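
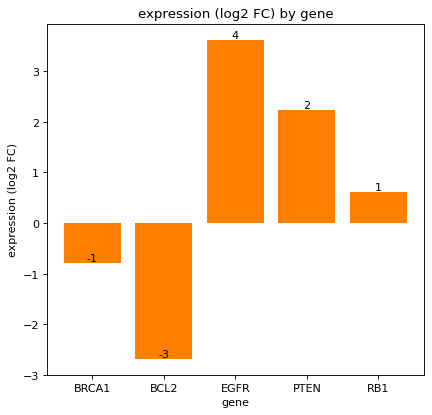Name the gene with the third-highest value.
RB1

Top 4: EGFR ≈ 4, PTEN ≈ 2, RB1 ≈ 1, BRCA1 ≈ -1.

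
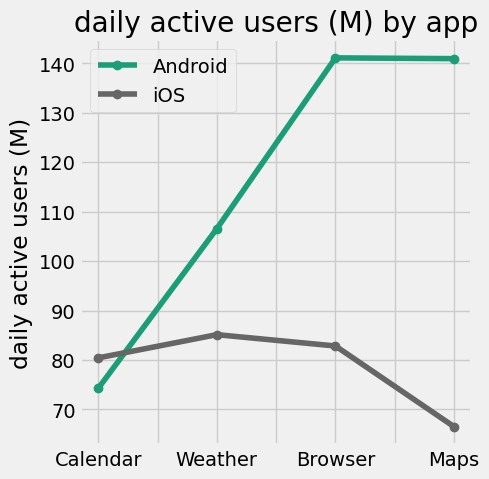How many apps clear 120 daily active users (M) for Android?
2

Above 120: Browser, Maps.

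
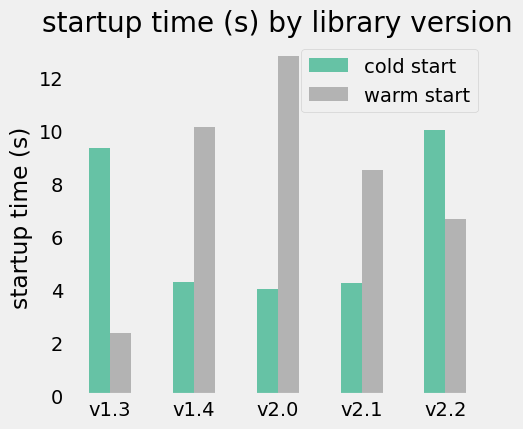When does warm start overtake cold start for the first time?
v1.4

v1.3: warm start ≈ 2 vs cold start ≈ 10 (not yet); v1.4: warm start ≈ 10 vs cold start ≈ 4 (first crossover).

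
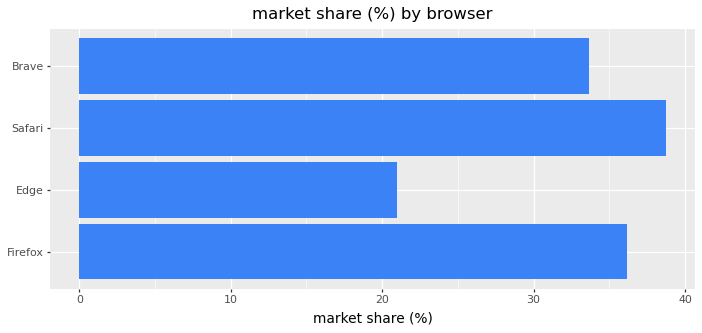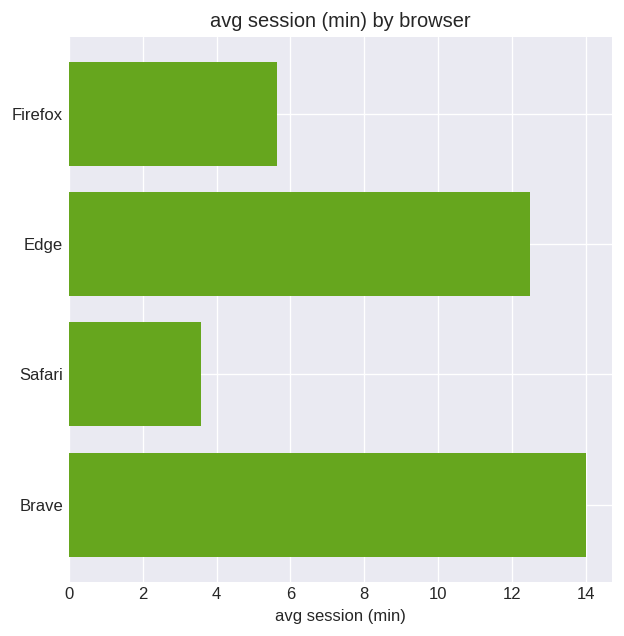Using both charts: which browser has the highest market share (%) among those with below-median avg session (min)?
Safari

Chart 2 median avg session (min) ≈ 10; below-median browsers: Firefox, Safari. Among those, Safari has the highest market share (%) (≈ 40).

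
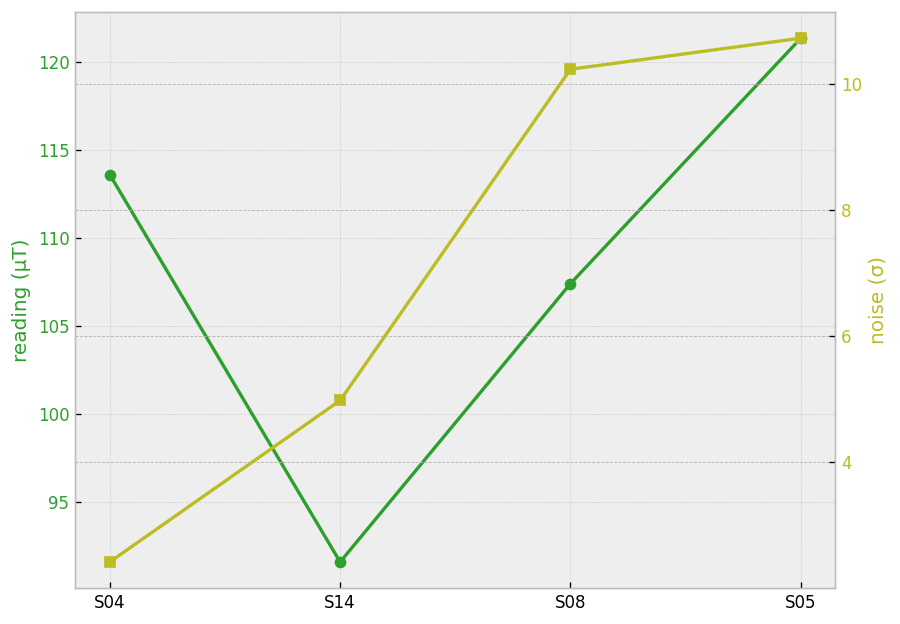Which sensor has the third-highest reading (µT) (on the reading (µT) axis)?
S08

Top 4 (on the reading (µT) axis): S05 ≈ 120, S04 ≈ 115, S08 ≈ 105, S14 ≈ 90.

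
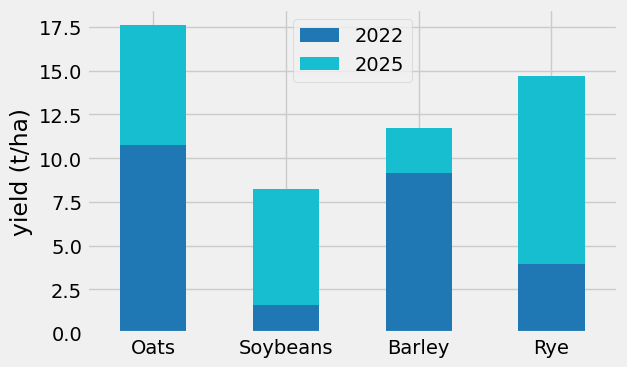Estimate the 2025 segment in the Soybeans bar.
≈ 6

2025 top ≈ 8, bottom ≈ 2; segment ≈ 6.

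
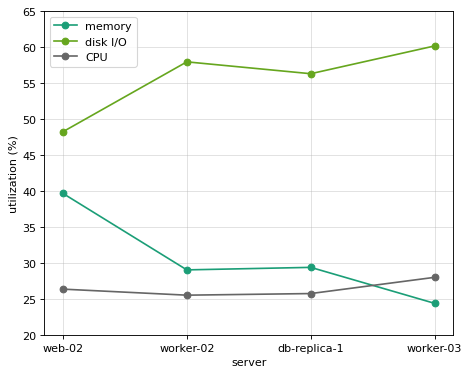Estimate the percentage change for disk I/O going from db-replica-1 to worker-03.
≈ +9.1%

db-replica-1 ≈ 55, worker-03 ≈ 60; (60 − 55) / 55 ≈ +9.1%.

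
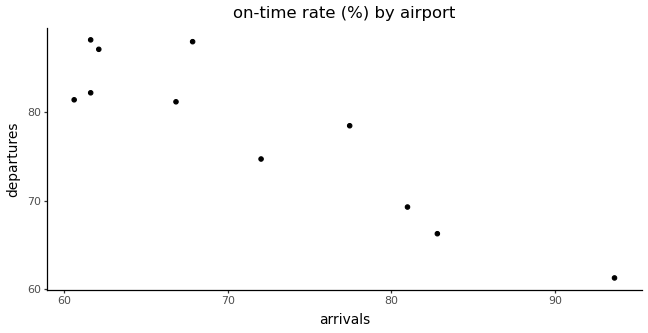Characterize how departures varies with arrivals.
Points are negatively correlated; strong (|r| ≈ 0.9).

negative, strong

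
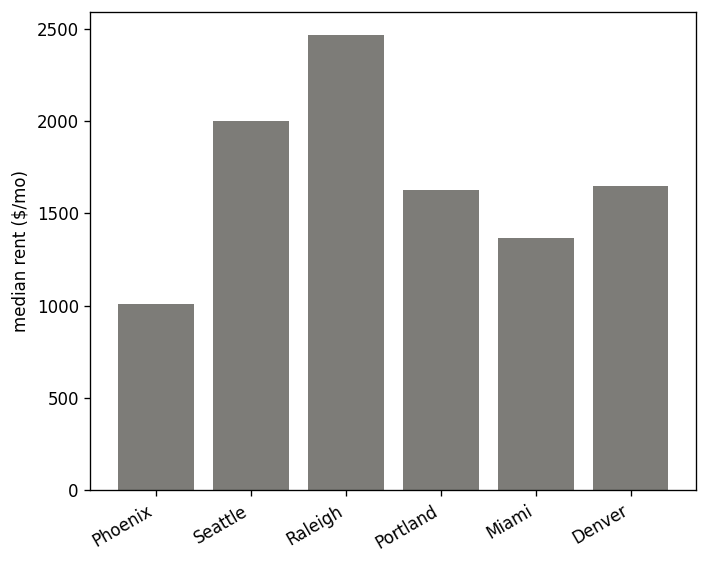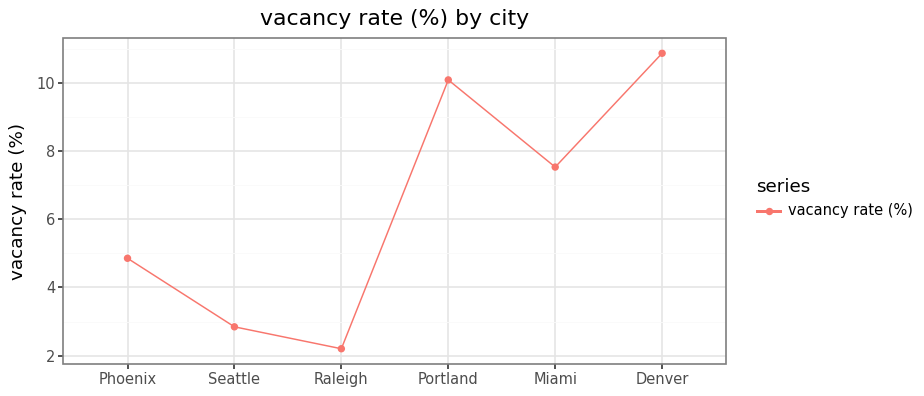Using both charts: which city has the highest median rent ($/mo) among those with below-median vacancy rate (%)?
Raleigh

Chart 2 median vacancy rate (%) ≈ 6; below-median cities: Phoenix, Seattle, Raleigh. Among those, Raleigh has the highest median rent ($/mo) (≈ 2500).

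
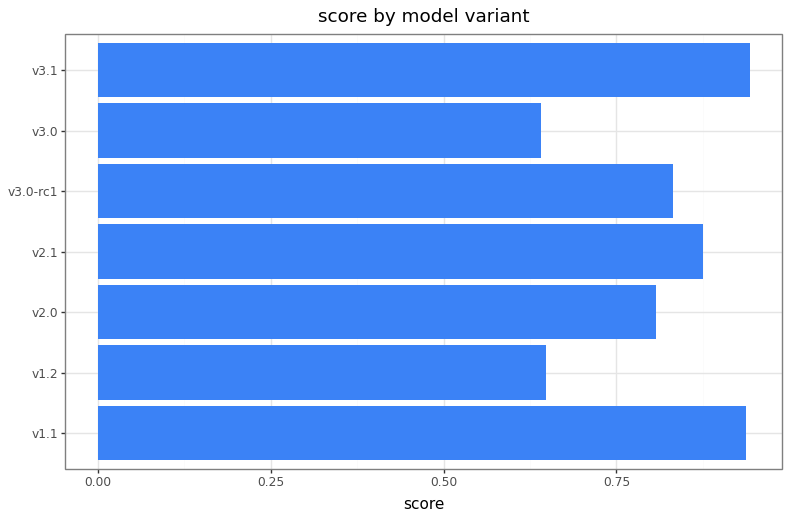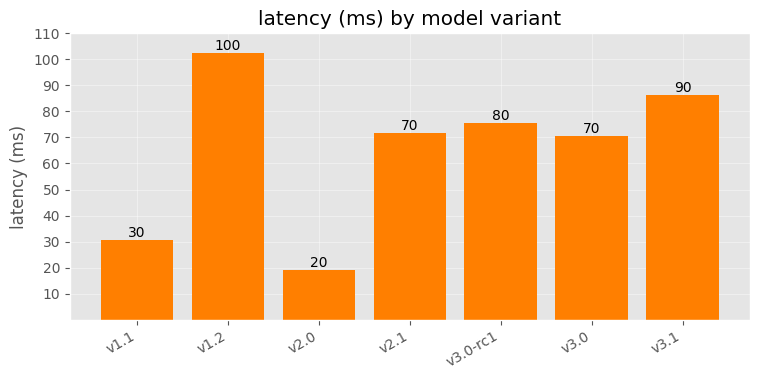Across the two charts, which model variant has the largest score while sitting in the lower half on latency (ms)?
Chart 2 median latency (ms) ≈ 70; below-median model variants: v1.1, v2.0, v3.0. Among those, v1.1 has the highest score (≈ 0.9).

v1.1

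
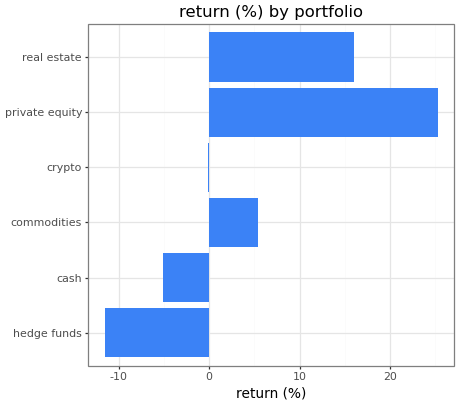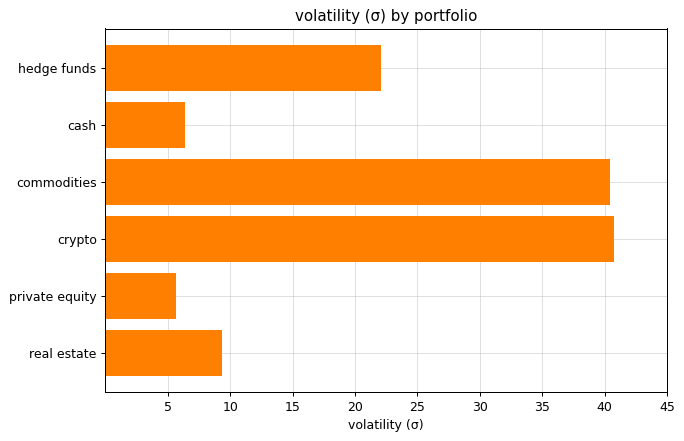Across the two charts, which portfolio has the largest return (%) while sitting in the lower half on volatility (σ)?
Chart 2 median volatility (σ) ≈ 15; below-median portfolios: cash, private equity, real estate. Among those, private equity has the highest return (%) (≈ 25).

private equity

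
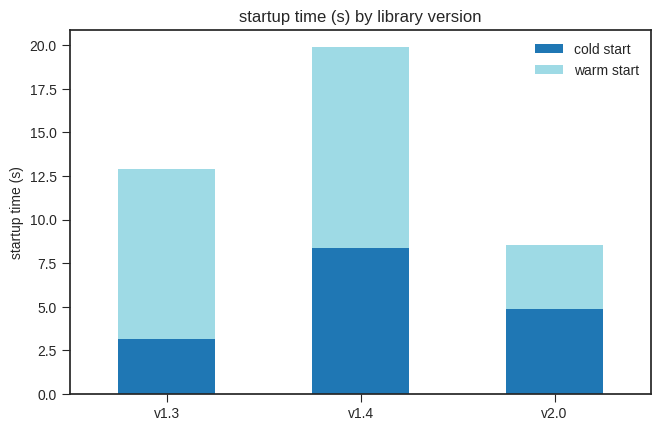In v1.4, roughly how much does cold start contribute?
≈ 8

cold start top ≈ 8, bottom ≈ 0; segment ≈ 8.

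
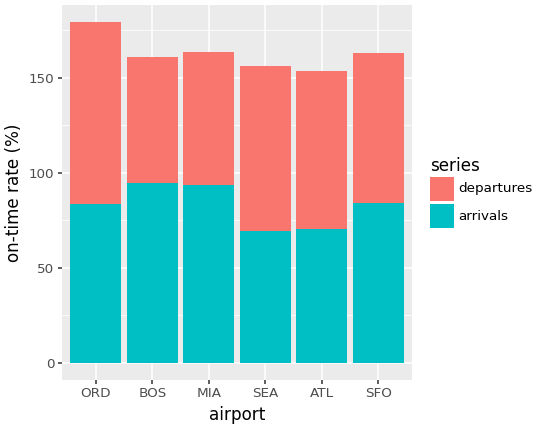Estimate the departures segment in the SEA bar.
departures top ≈ 160, bottom ≈ 60; segment ≈ 100.

≈ 100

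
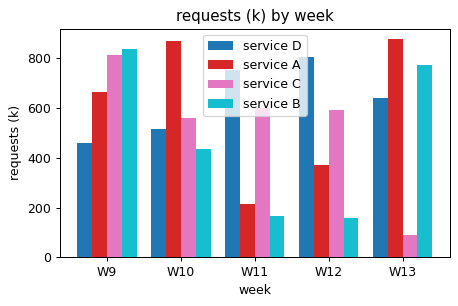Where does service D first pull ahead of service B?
W9: service D ≈ 500 vs service B ≈ 800 (not yet); W10: service D ≈ 500 vs service B ≈ 400 (first crossover).

W10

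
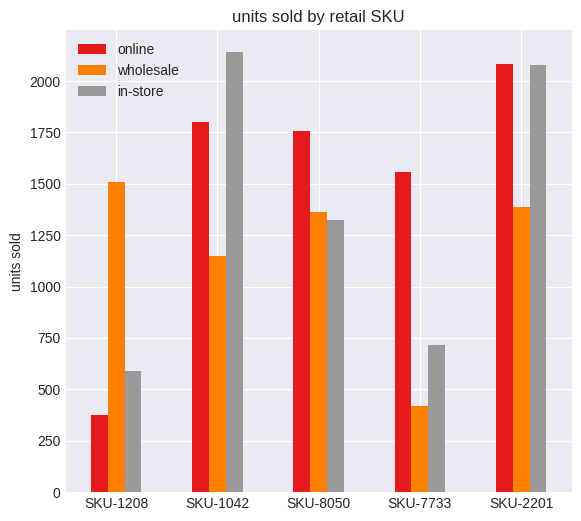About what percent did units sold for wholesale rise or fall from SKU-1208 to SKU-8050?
≈ -12.5%

SKU-1208 ≈ 1600, SKU-8050 ≈ 1400; (1400 − 1600) / 1600 ≈ -12.5%.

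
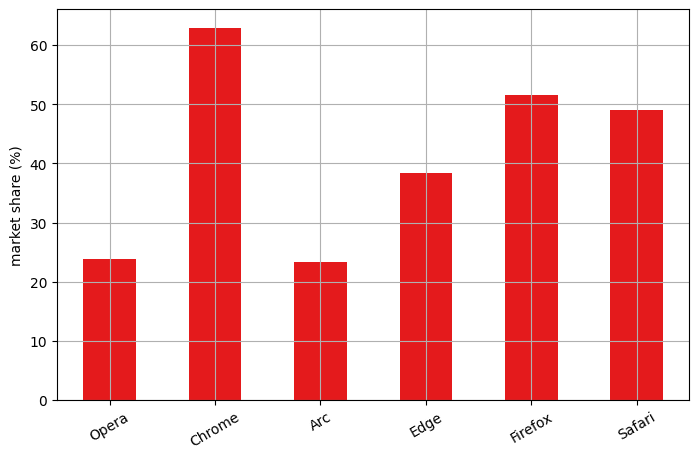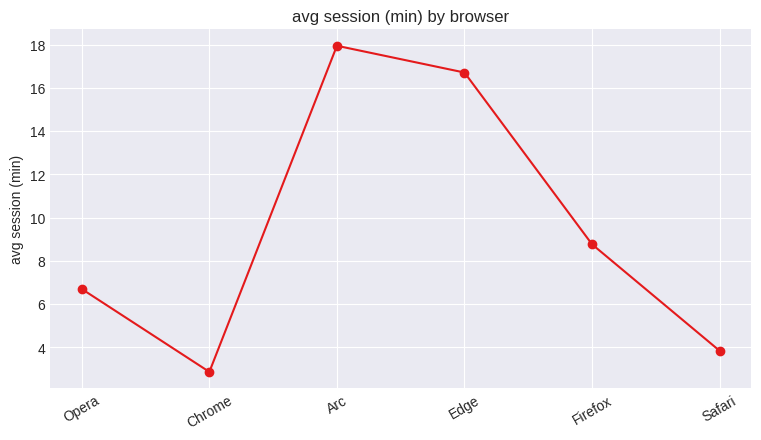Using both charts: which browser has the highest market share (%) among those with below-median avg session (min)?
Chart 2 median avg session (min) ≈ 8; below-median browsers: Opera, Chrome, Safari. Among those, Chrome has the highest market share (%) (≈ 60).

Chrome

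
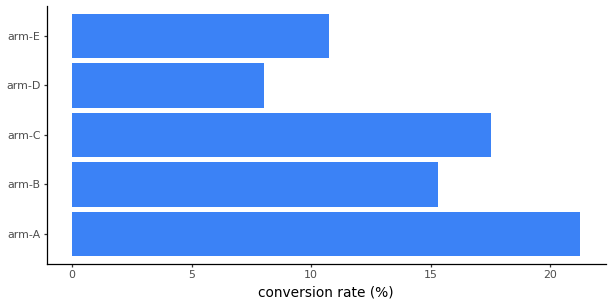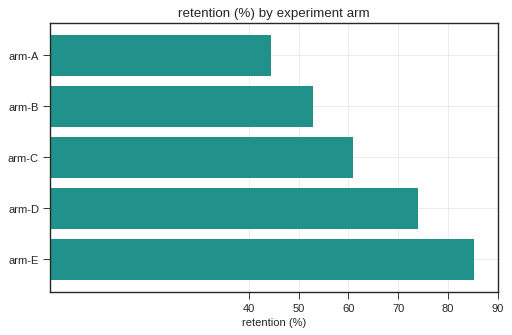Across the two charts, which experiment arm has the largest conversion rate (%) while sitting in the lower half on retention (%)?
arm-A

Chart 2 median retention (%) ≈ 60; below-median experiment arms: arm-A, arm-B. Among those, arm-A has the highest conversion rate (%) (≈ 22).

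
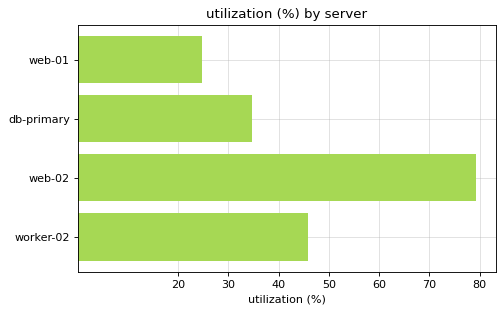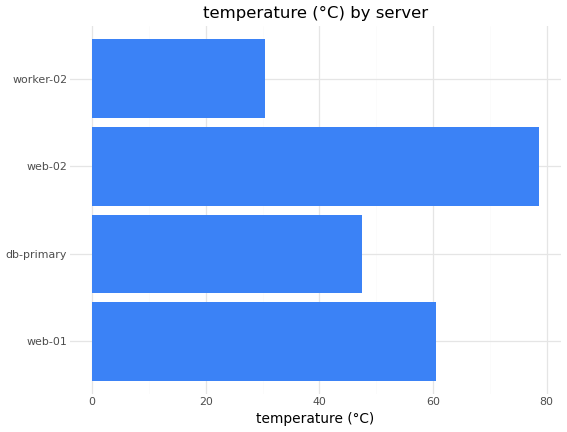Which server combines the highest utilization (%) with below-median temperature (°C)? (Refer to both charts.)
worker-02

Chart 2 median temperature (°C) ≈ 50; below-median servers: db-primary, worker-02. Among those, worker-02 has the highest utilization (%) (≈ 50).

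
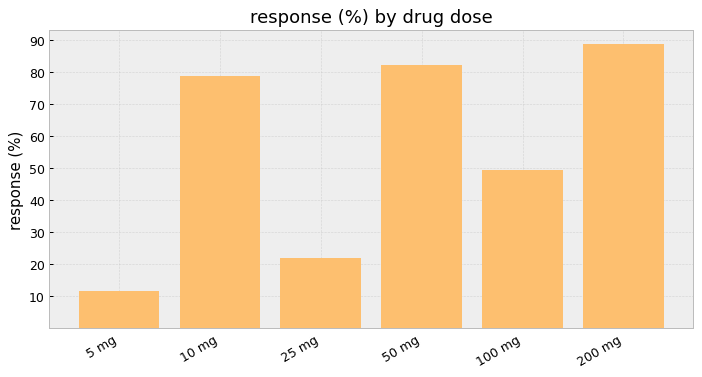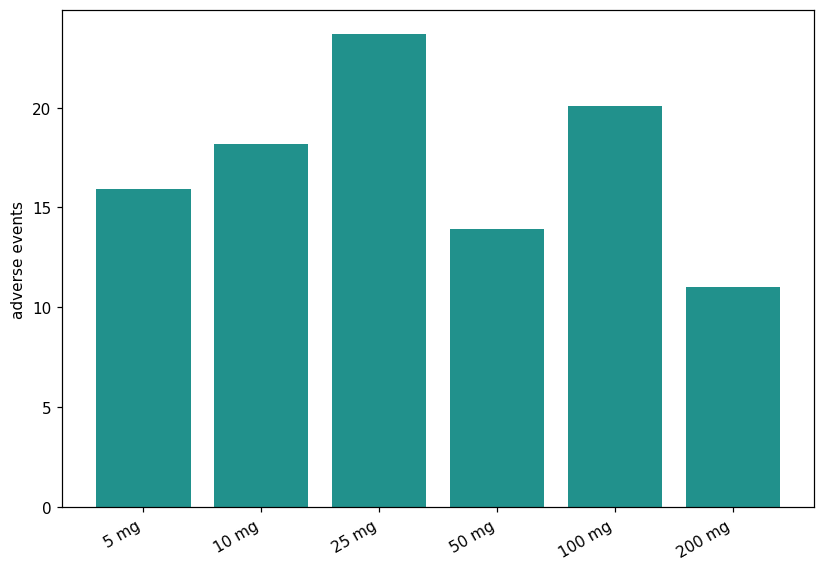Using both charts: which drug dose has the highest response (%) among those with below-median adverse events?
200 mg

Chart 2 median adverse events ≈ 15; below-median drug doses: 5 mg, 50 mg, 200 mg. Among those, 200 mg has the highest response (%) (≈ 90).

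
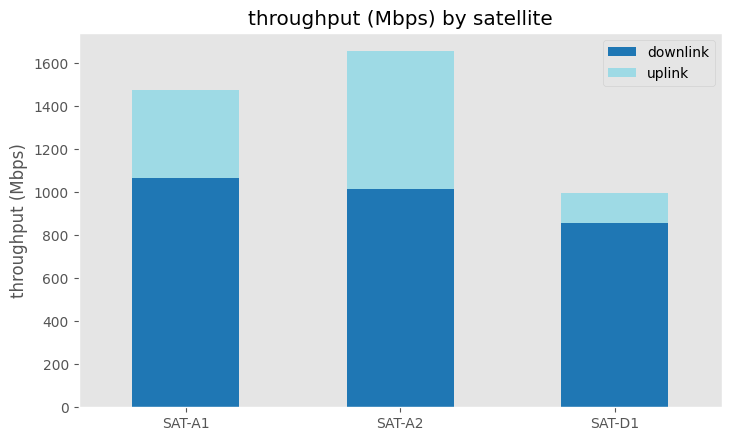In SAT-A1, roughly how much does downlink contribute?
≈ 1000

downlink top ≈ 1000, bottom ≈ 0; segment ≈ 1000.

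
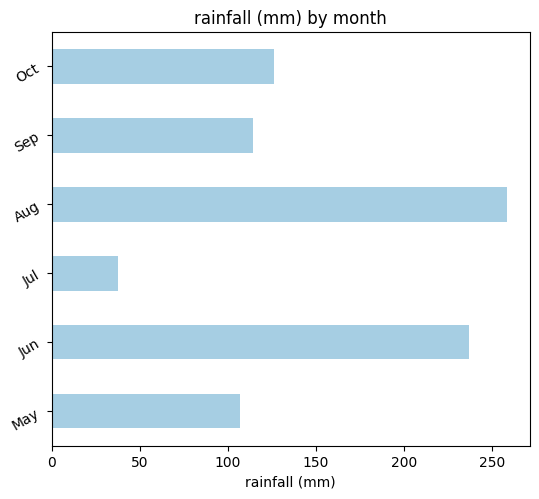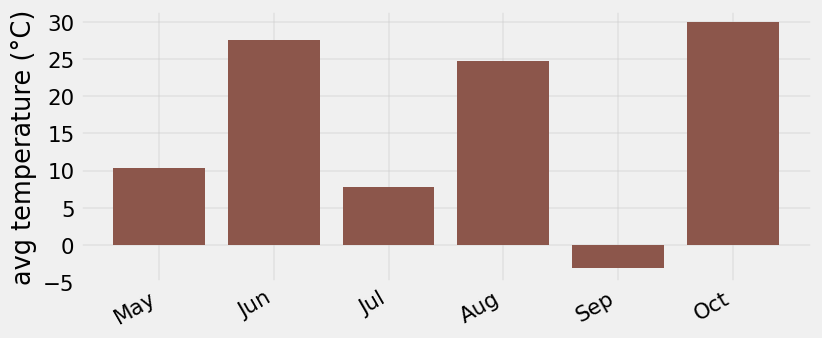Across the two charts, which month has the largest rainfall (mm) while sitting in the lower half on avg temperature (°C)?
Sep

Chart 2 median avg temperature (°C) ≈ 20; below-median months: May, Jul, Sep. Among those, Sep has the highest rainfall (mm) (≈ 125).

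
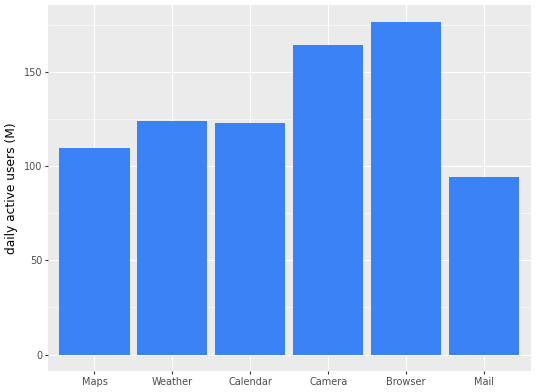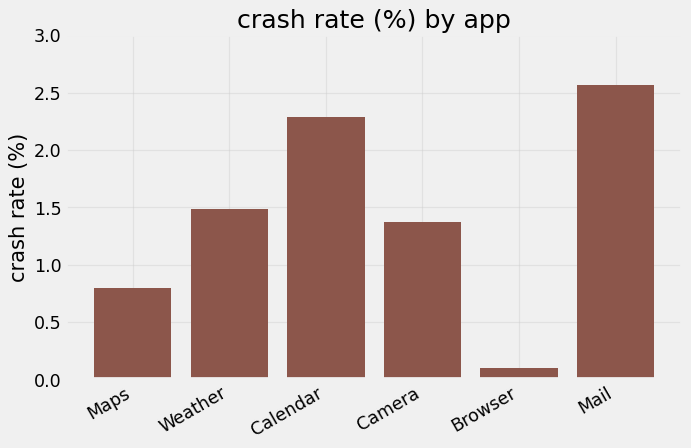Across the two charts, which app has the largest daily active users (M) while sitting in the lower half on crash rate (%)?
Chart 2 median crash rate (%) ≈ 1.5; below-median apps: Maps, Camera, Browser. Among those, Browser has the highest daily active users (M) (≈ 180).

Browser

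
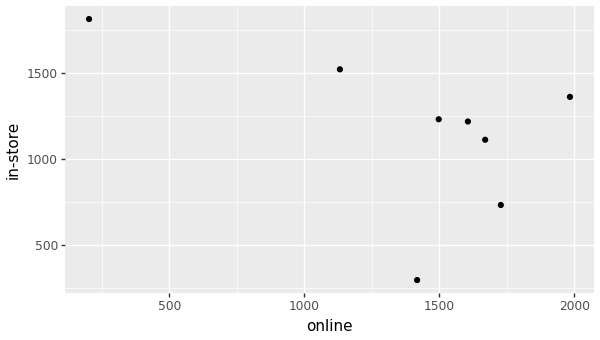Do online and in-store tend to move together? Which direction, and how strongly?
negative, moderate

Points are negatively correlated; moderate (|r| ≈ 0.5).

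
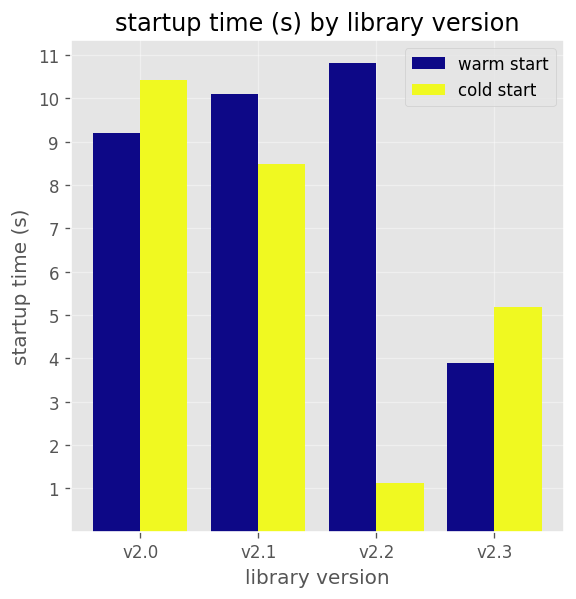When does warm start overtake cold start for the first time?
v2.0: warm start ≈ 9 vs cold start ≈ 10 (not yet); v2.1: warm start ≈ 10 vs cold start ≈ 8 (first crossover).

v2.1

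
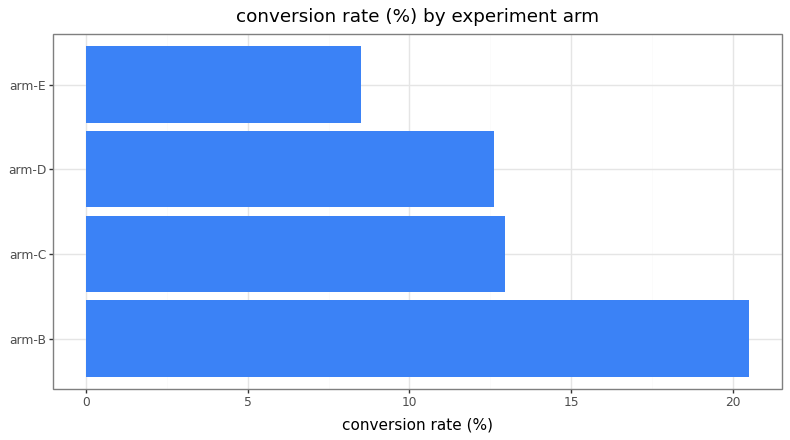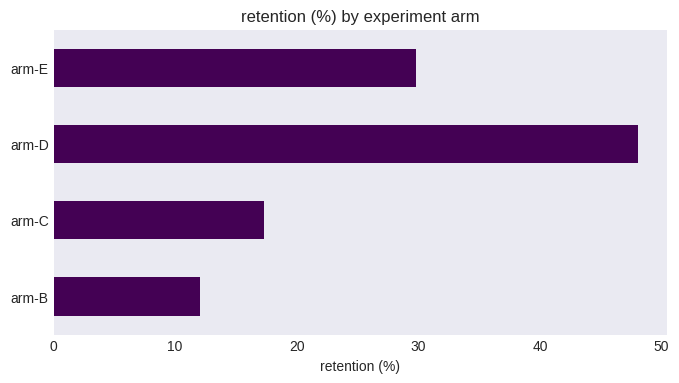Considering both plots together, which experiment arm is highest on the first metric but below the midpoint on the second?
arm-B

Chart 2 median retention (%) ≈ 25; below-median experiment arms: arm-B, arm-C. Among those, arm-B has the highest conversion rate (%) (≈ 20).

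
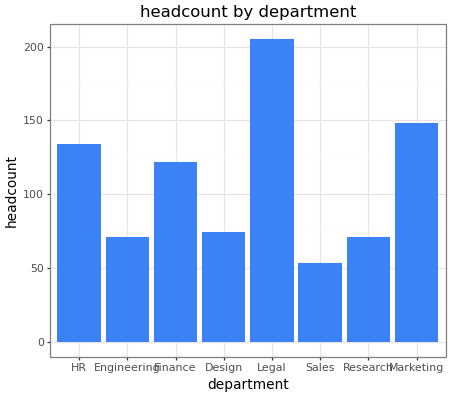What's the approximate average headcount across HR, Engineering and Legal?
≈ 140

(140 + 80 + 200) / 3 ≈ 140.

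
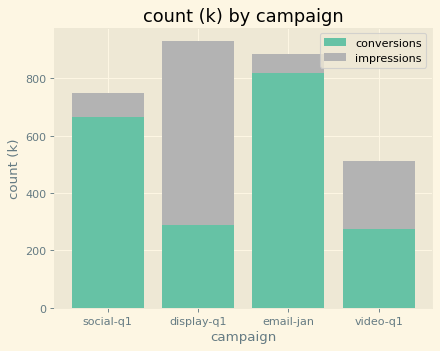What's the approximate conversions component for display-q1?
≈ 300

conversions top ≈ 300, bottom ≈ 0; segment ≈ 300.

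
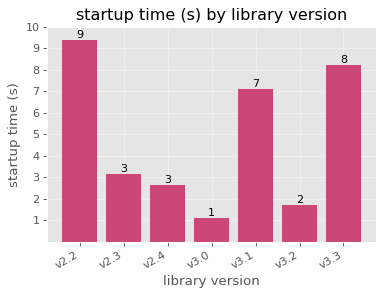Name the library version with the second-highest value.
v3.3

Top 3: v2.2 ≈ 9, v3.3 ≈ 8, v3.1 ≈ 7.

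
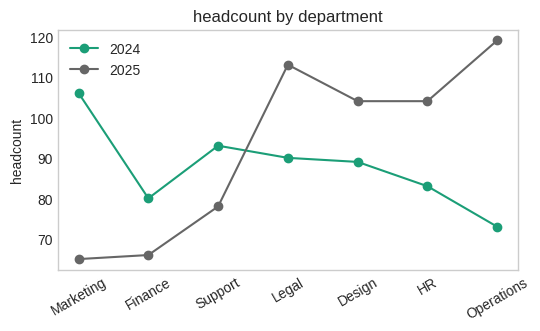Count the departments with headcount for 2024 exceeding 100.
1

Above 100: Marketing.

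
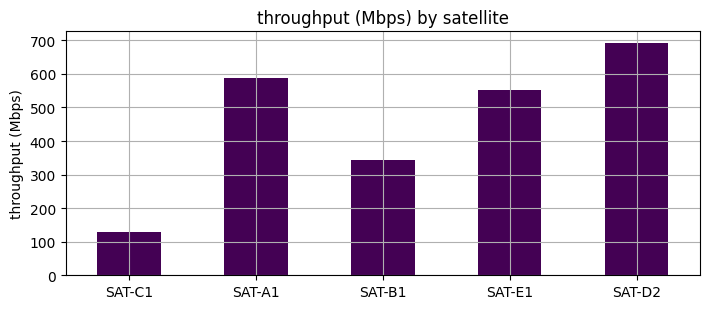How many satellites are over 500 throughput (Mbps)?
3

Above 500: SAT-A1, SAT-E1, SAT-D2.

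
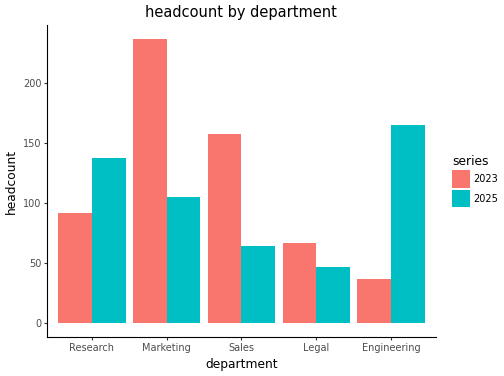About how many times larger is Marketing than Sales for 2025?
≈ 1.67×

Marketing ≈ 100, Sales ≈ 60; 100/60 ≈ 1.67.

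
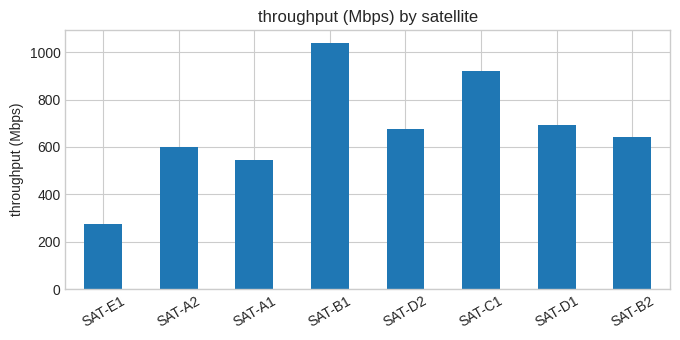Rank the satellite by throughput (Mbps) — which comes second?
SAT-C1

Top 3: SAT-B1 ≈ 1000, SAT-C1 ≈ 900, SAT-D1 ≈ 700.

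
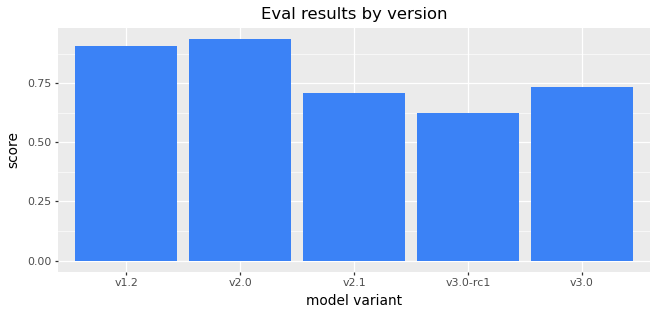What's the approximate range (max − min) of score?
≈ 0.3

Max v2.0 ≈ 0.9, min v3.0-rc1 ≈ 0.6; range ≈ 0.3.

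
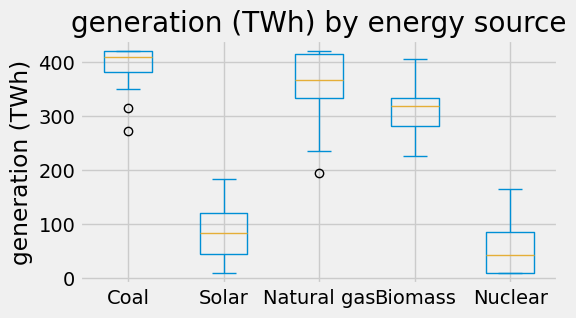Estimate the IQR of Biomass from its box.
≈ 50

Q3 ≈ 350, Q1 ≈ 300; IQR ≈ 50.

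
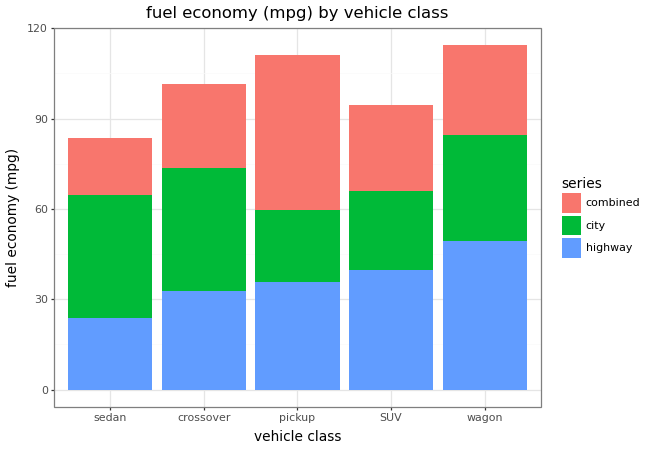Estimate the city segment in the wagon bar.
≈ 30

city top ≈ 80, bottom ≈ 50; segment ≈ 30.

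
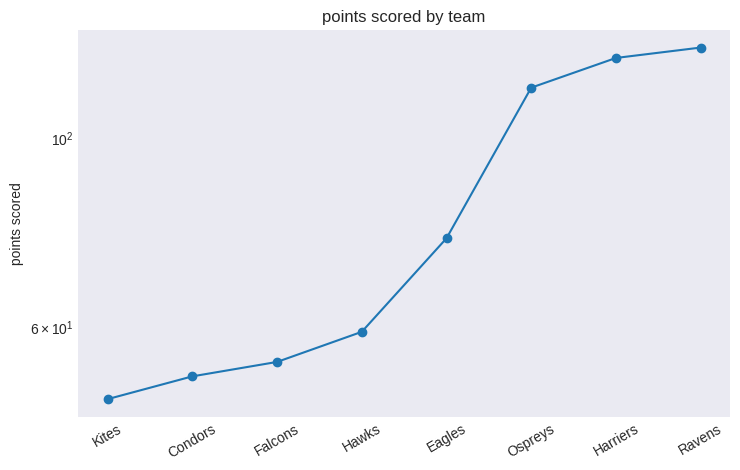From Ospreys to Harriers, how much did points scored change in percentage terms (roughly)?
≈ +9.1%

Ospreys ≈ 110, Harriers ≈ 120; (120 − 110) / 110 ≈ +9.1%.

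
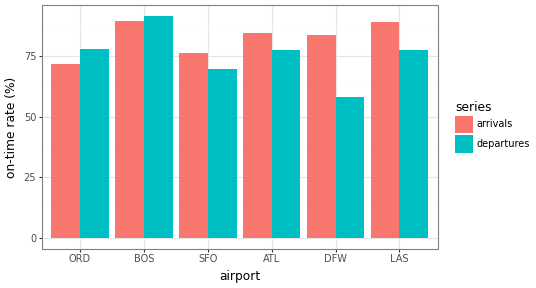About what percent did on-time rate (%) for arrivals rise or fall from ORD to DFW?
≈ +14.3%

ORD ≈ 70, DFW ≈ 80; (80 − 70) / 70 ≈ +14.3%.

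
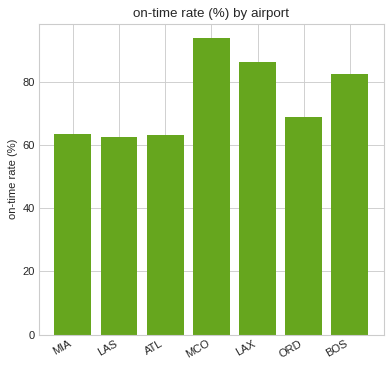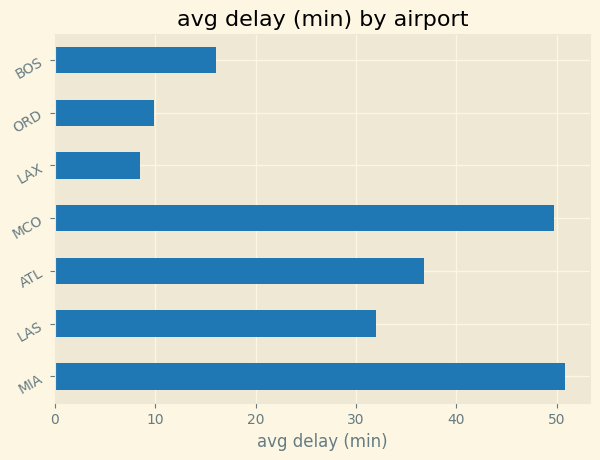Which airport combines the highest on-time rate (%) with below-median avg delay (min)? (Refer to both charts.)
LAX

Chart 2 median avg delay (min) ≈ 30; below-median airports: LAX, ORD, BOS. Among those, LAX has the highest on-time rate (%) (≈ 90).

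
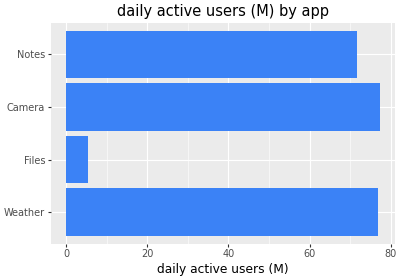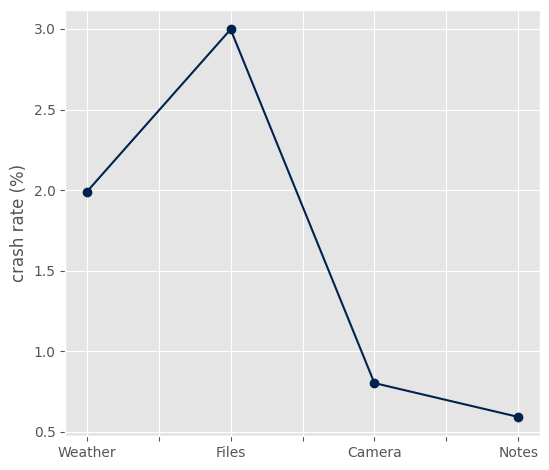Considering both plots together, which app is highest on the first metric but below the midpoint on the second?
Chart 2 median crash rate (%) ≈ 1.5; below-median apps: Camera, Notes. Among those, Camera has the highest daily active users (M) (≈ 80).

Camera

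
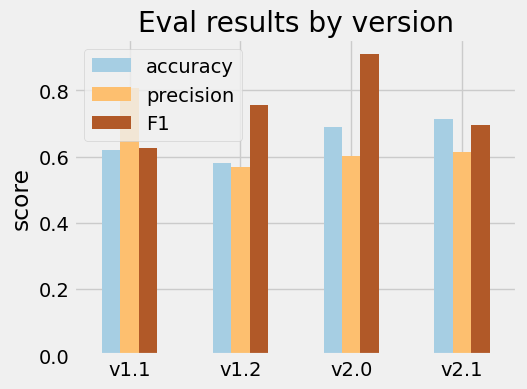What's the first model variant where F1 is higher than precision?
v1.2

v1.1: F1 ≈ 0.6 vs precision ≈ 0.8 (not yet); v1.2: F1 ≈ 0.8 vs precision ≈ 0.6 (first crossover).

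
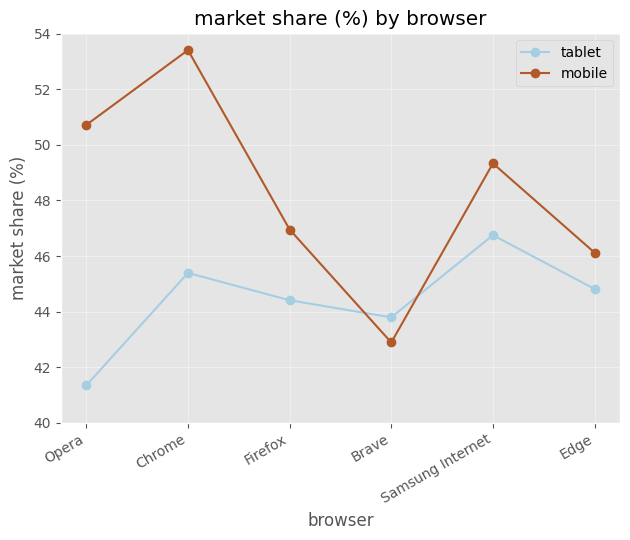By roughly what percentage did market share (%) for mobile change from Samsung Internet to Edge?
Samsung Internet ≈ 50, Edge ≈ 46; (46 − 50) / 50 ≈ -8%.

≈ -8%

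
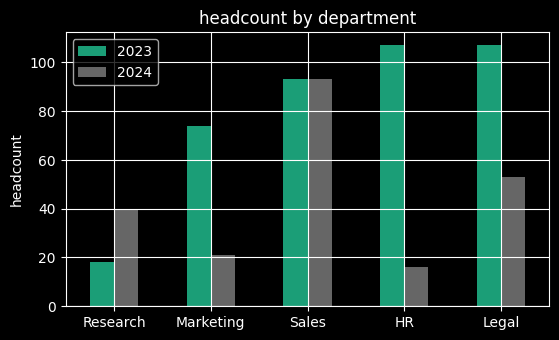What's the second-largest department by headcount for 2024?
Top 3 for 2024: Sales ≈ 90, Legal ≈ 50, Research ≈ 40.

Legal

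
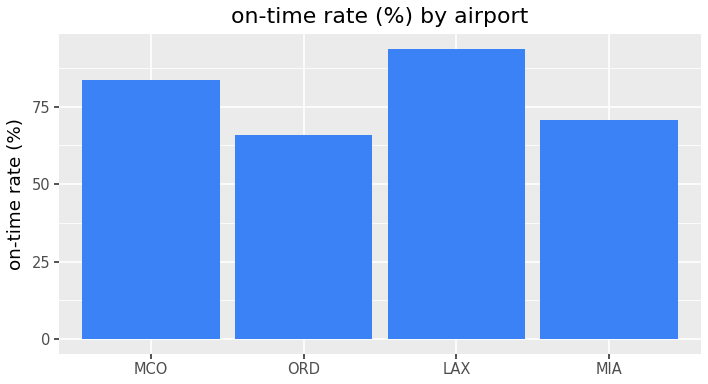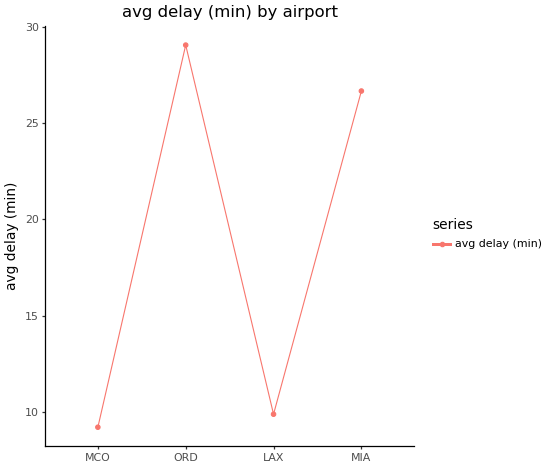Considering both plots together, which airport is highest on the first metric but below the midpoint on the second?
LAX

Chart 2 median avg delay (min) ≈ 20; below-median airports: MCO, LAX. Among those, LAX has the highest on-time rate (%) (≈ 90).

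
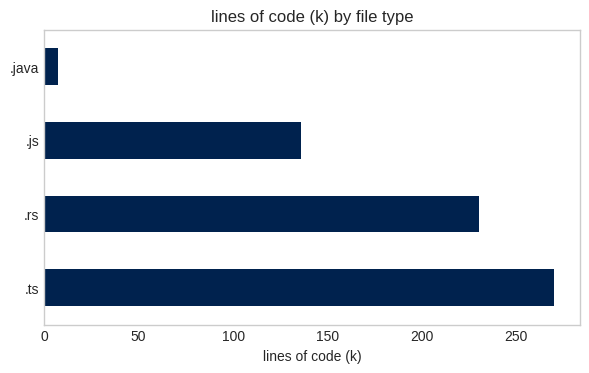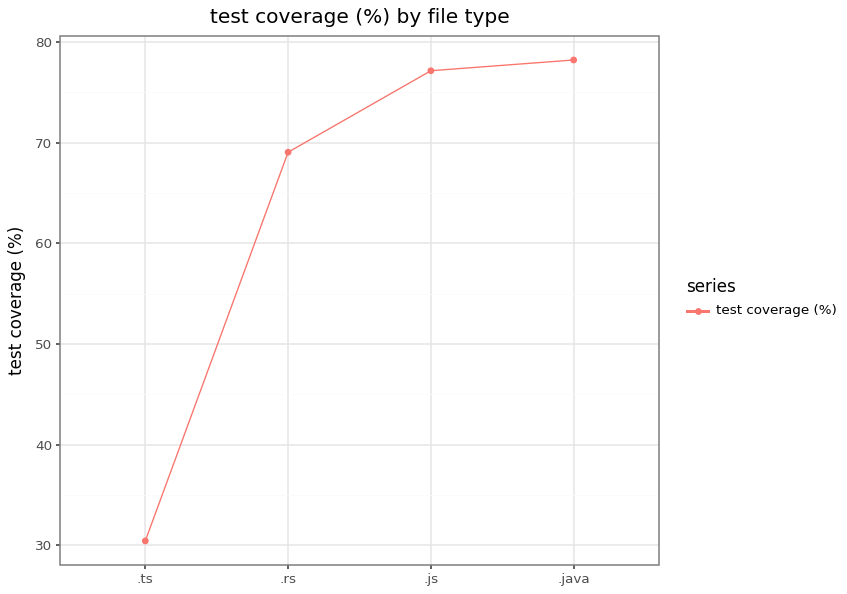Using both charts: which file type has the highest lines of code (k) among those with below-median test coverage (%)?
Chart 2 median test coverage (%) ≈ 70; below-median file types: .ts, .rs. Among those, .ts has the highest lines of code (k) (≈ 275).

.ts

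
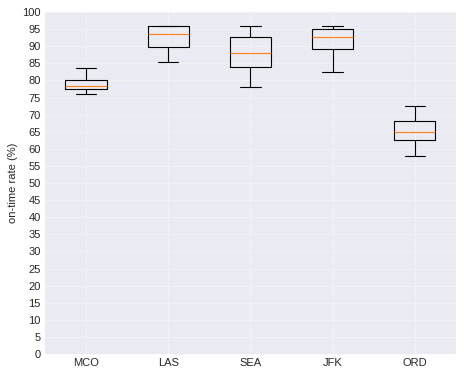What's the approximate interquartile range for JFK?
≈ 5

Q3 ≈ 95, Q1 ≈ 90; IQR ≈ 5.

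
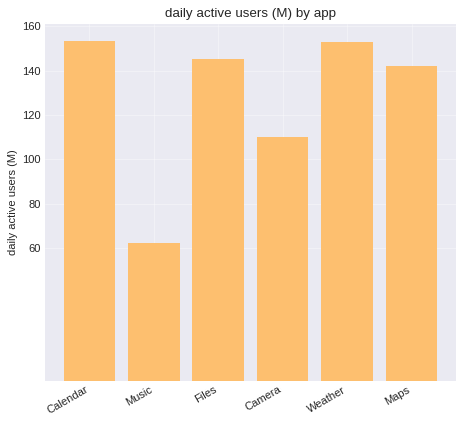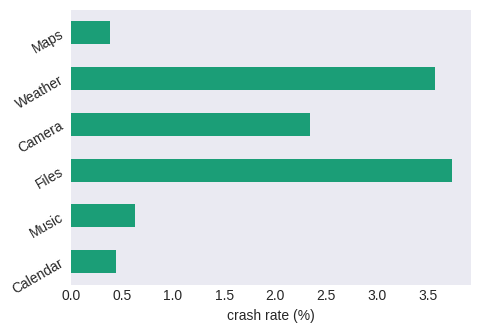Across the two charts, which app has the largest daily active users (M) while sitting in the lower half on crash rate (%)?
Chart 2 median crash rate (%) ≈ 1.5; below-median apps: Calendar, Music, Maps. Among those, Calendar has the highest daily active users (M) (≈ 160).

Calendar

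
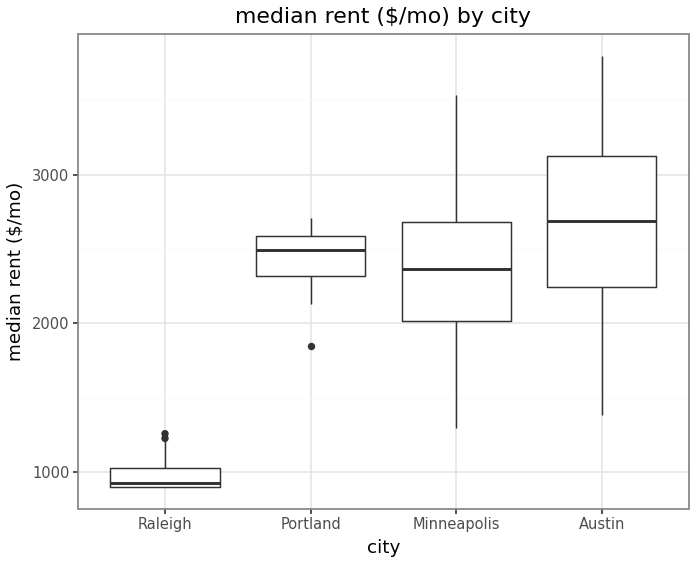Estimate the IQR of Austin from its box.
≈ 1000

Q3 ≈ 3200, Q1 ≈ 2200; IQR ≈ 1000.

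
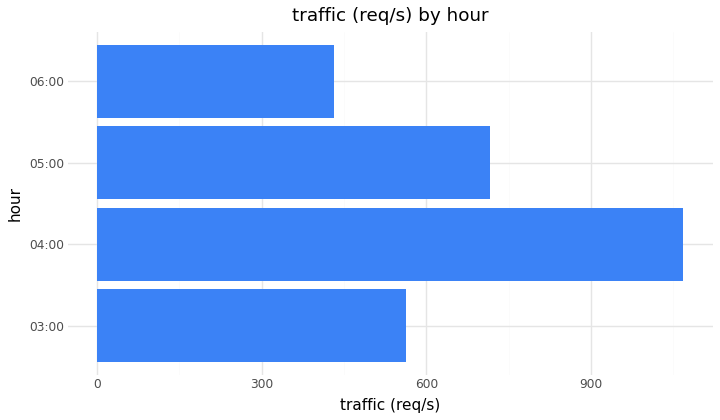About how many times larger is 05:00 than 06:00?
≈ 1.75×

05:00 ≈ 700, 06:00 ≈ 400; 700/400 ≈ 1.75.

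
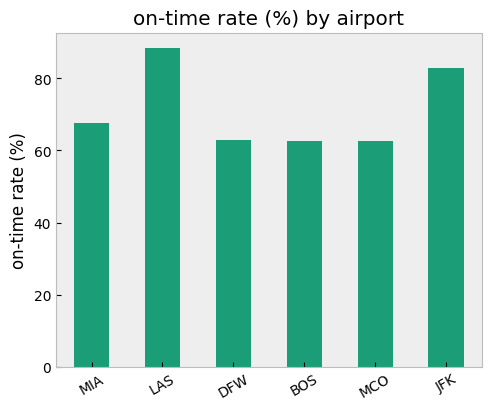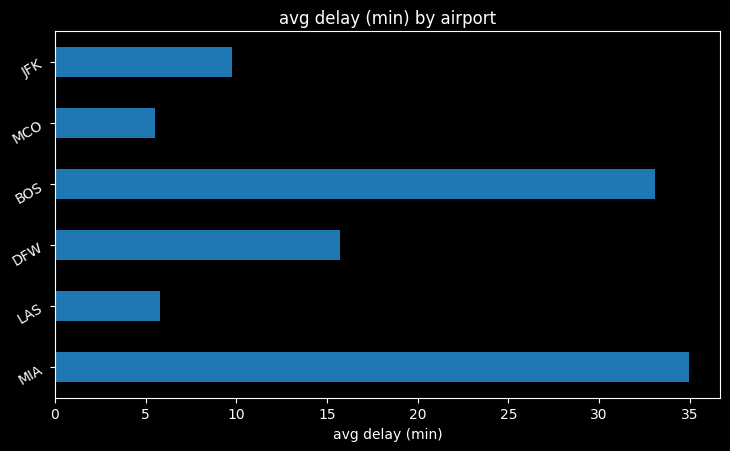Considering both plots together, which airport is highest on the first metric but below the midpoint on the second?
Chart 2 median avg delay (min) ≈ 15; below-median airports: LAS, MCO, JFK. Among those, LAS has the highest on-time rate (%) (≈ 90).

LAS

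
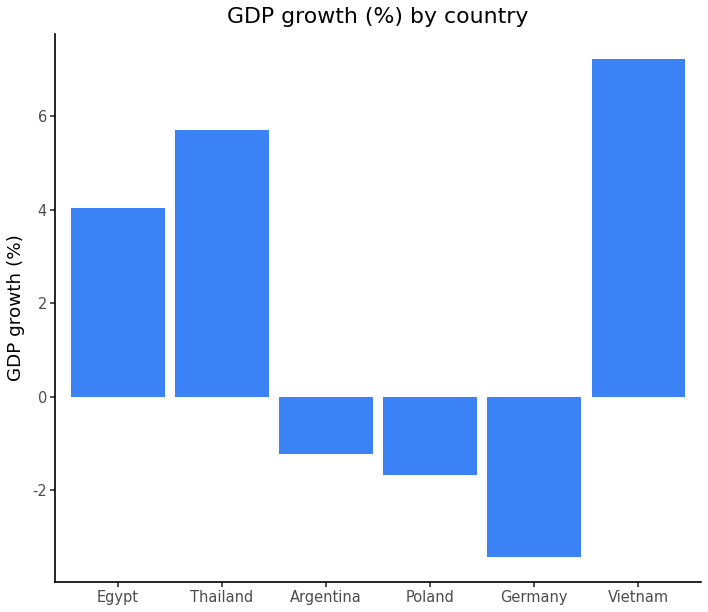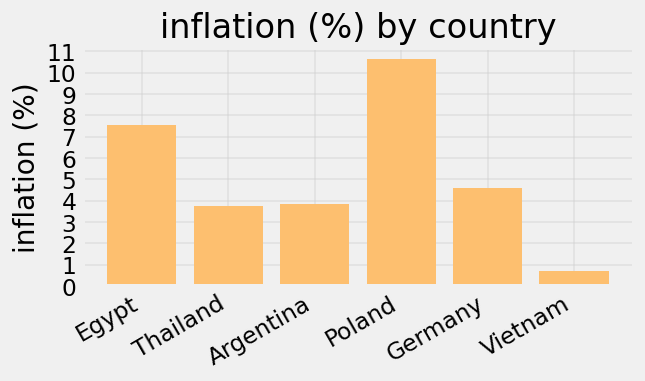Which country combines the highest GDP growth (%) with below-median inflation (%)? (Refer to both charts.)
Chart 2 median inflation (%) ≈ 4; below-median countries: Thailand, Argentina, Vietnam. Among those, Vietnam has the highest GDP growth (%) (≈ 7).

Vietnam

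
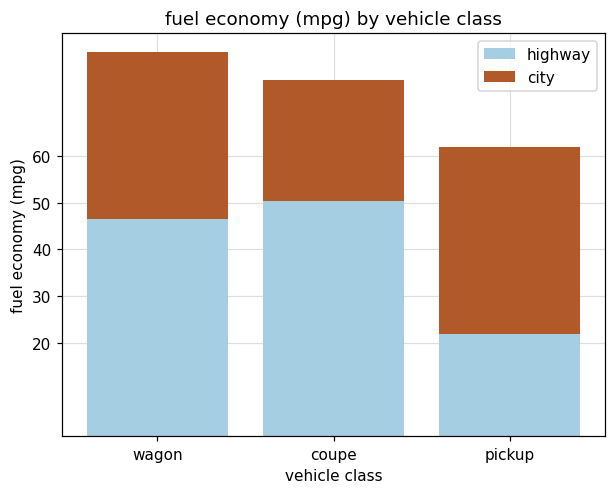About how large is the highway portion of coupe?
highway top ≈ 50, bottom ≈ 0; segment ≈ 50.

≈ 50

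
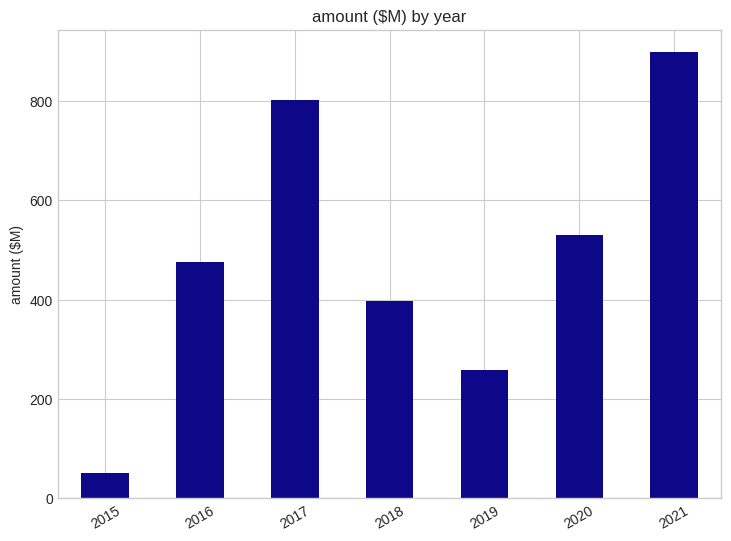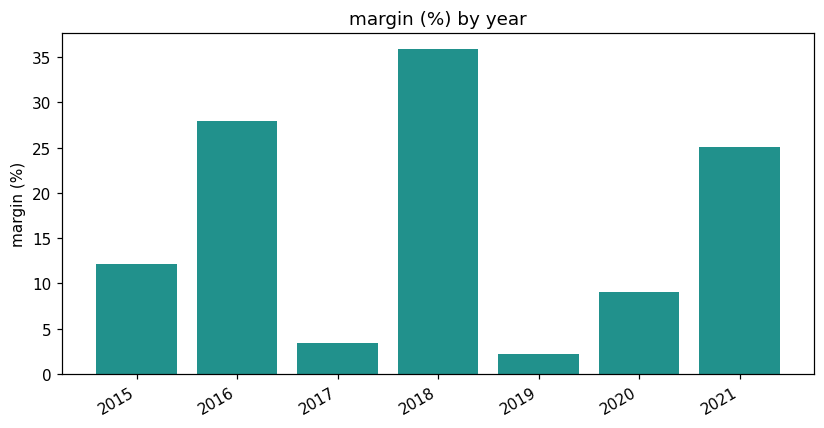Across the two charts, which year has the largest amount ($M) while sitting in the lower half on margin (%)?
Chart 2 median margin (%) ≈ 10; below-median years: 2017, 2019, 2020. Among those, 2017 has the highest amount ($M) (≈ 800).

2017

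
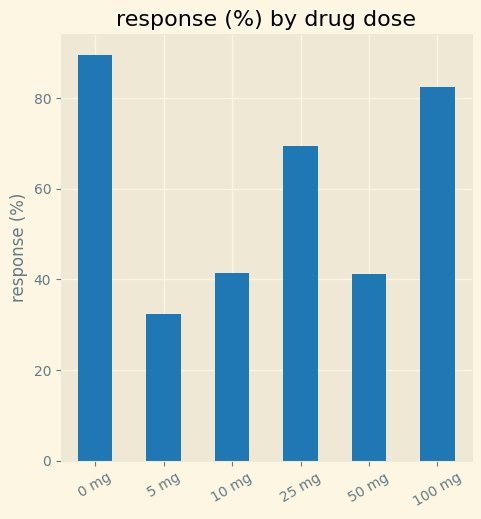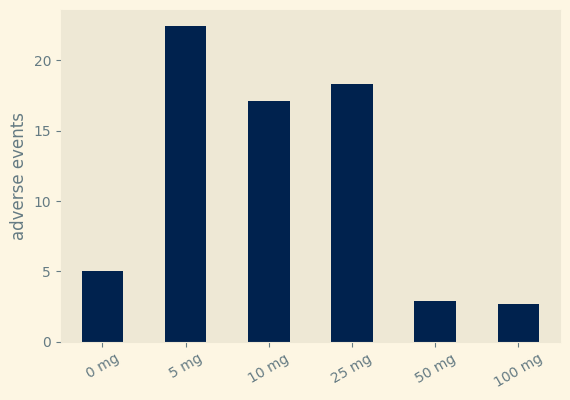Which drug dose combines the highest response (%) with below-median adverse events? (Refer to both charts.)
0 mg

Chart 2 median adverse events ≈ 10; below-median drug doses: 0 mg, 50 mg, 100 mg. Among those, 0 mg has the highest response (%) (≈ 90).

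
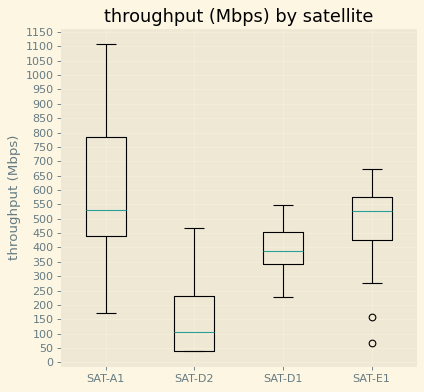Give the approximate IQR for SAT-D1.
Q3 ≈ 450, Q1 ≈ 350; IQR ≈ 100.

≈ 100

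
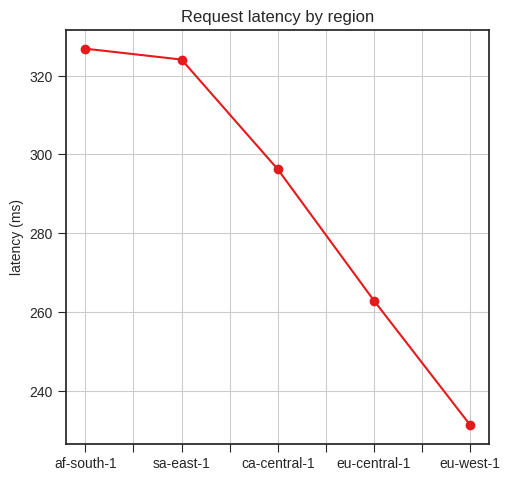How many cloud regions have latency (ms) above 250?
Above 250: af-south-1, sa-east-1, ca-central-1, eu-central-1.

4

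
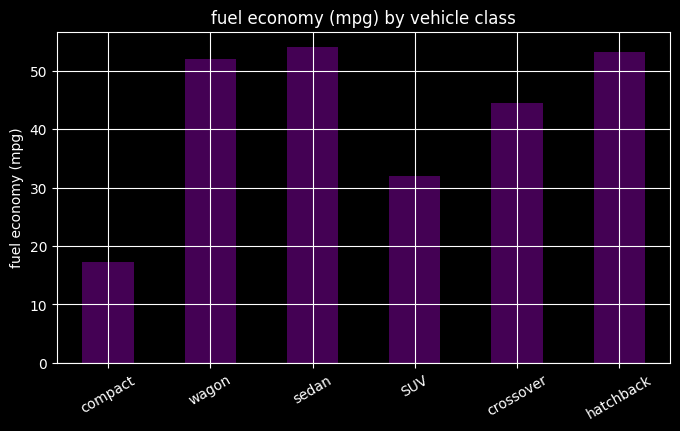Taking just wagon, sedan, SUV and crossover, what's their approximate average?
(50 + 55 + 30 + 45) / 4 ≈ 45.

≈ 45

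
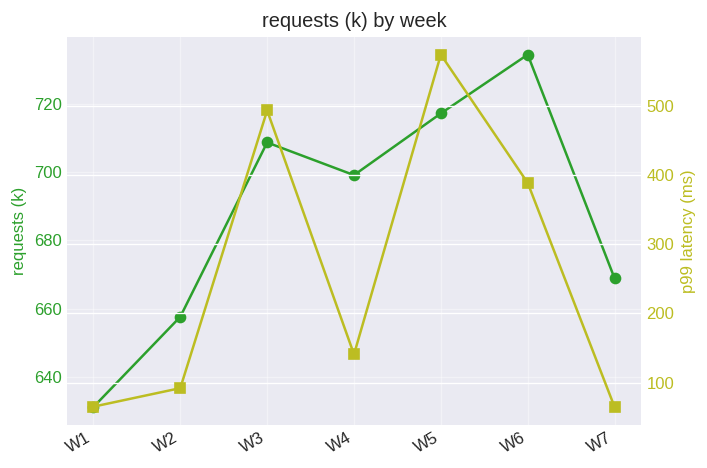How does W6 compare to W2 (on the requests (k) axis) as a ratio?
W6 ≈ 730, W2 ≈ 660; 730/660 ≈ 1.11.

≈ 1.11×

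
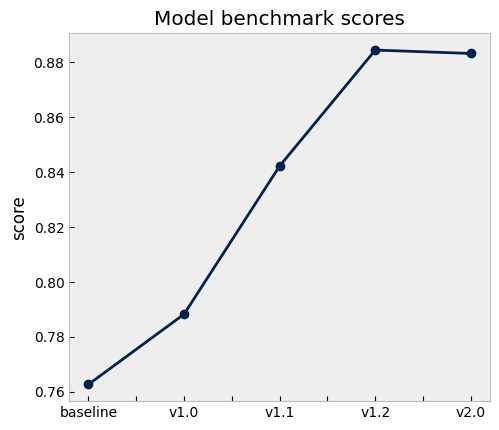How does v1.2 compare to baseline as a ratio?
≈ 1.16×

v1.2 ≈ 0.88, baseline ≈ 0.76; 0.88/0.76 ≈ 1.16.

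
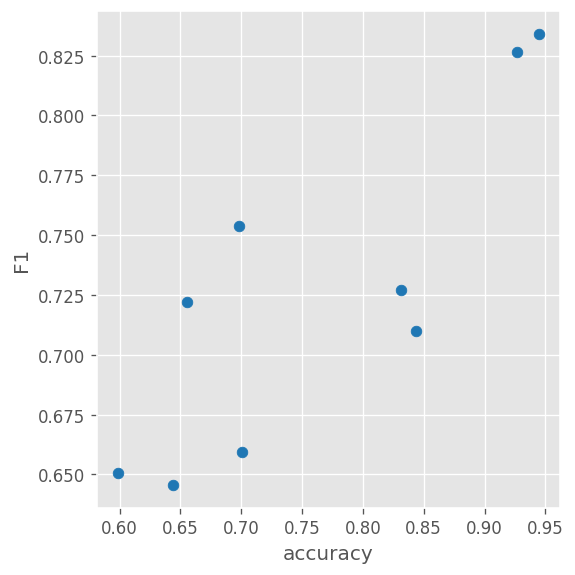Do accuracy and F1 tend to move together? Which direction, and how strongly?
Points are positively correlated; strong (|r| ≈ 0.8).

positive, strong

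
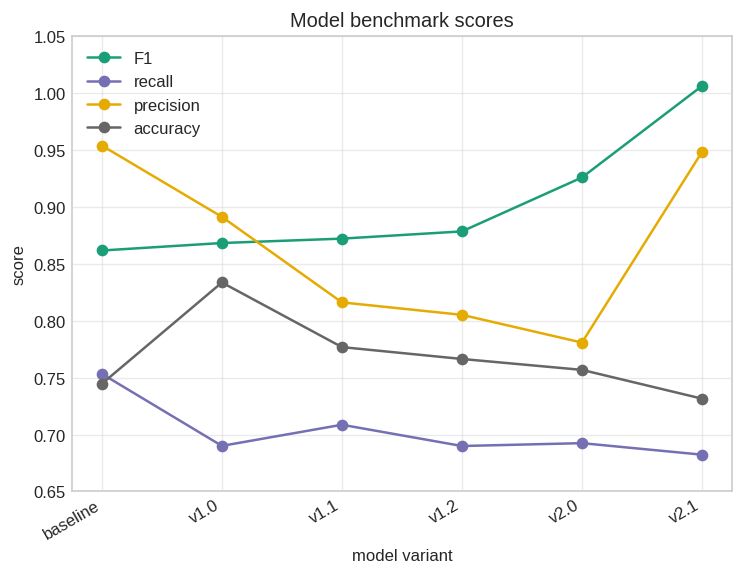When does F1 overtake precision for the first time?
v1.1

v1.0: F1 ≈ 0.85 vs precision ≈ 0.90 (not yet); v1.1: F1 ≈ 0.85 vs precision ≈ 0.80 (first crossover).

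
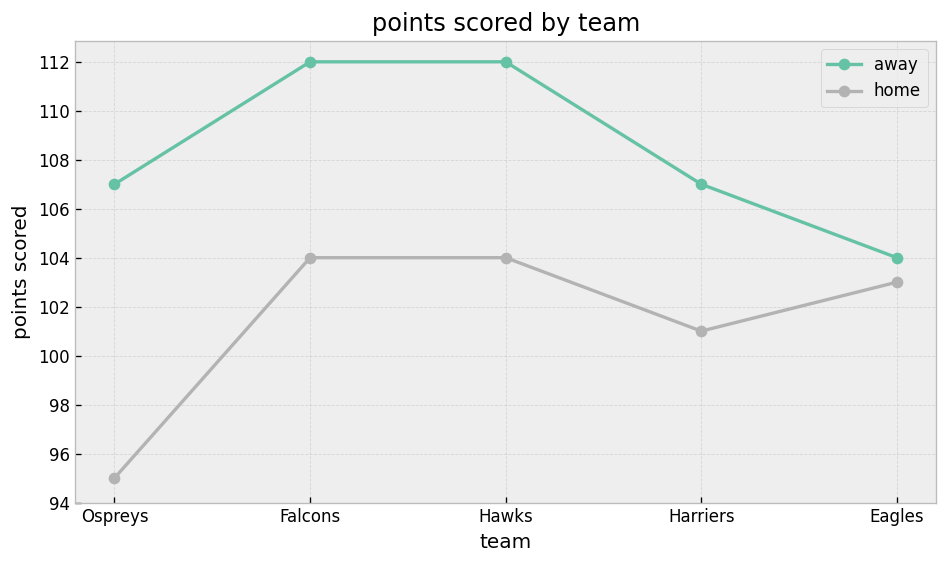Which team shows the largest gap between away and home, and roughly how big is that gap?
Ospreys: away ≈ 108, home ≈ 96 → gap ≈ 12. Next-largest (Hawks) is only ≈ 8.

Ospreys, ≈ 12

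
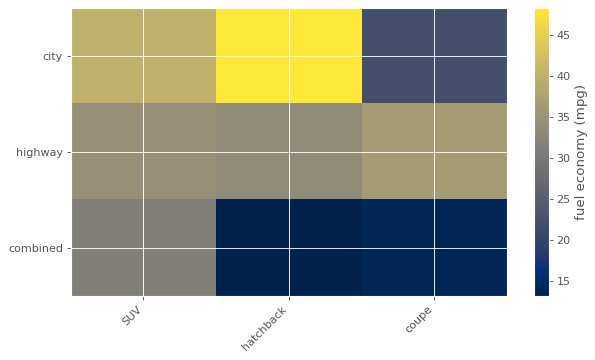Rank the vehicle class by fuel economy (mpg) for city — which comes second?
Top 3 for city: hatchback ≈ 50, SUV ≈ 40, coupe ≈ 20.

SUV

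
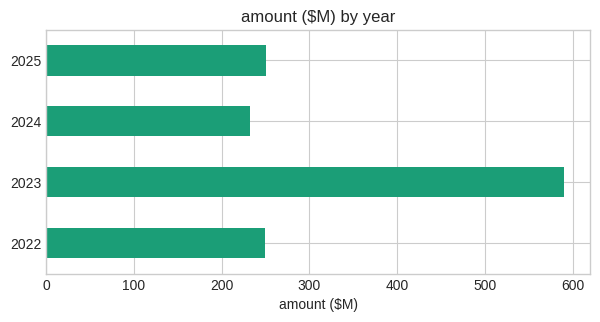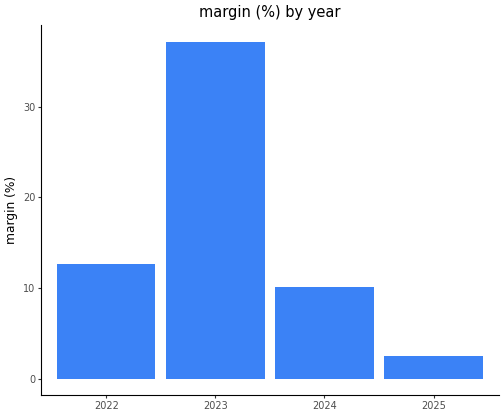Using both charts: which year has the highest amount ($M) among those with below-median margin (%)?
2025

Chart 2 median margin (%) ≈ 10; below-median years: 2024, 2025. Among those, 2025 has the highest amount ($M) (≈ 300).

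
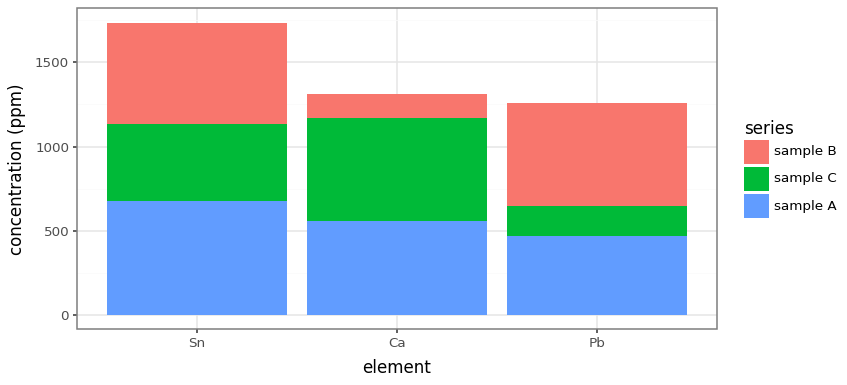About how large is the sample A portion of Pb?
≈ 400

sample A top ≈ 400, bottom ≈ 0; segment ≈ 400.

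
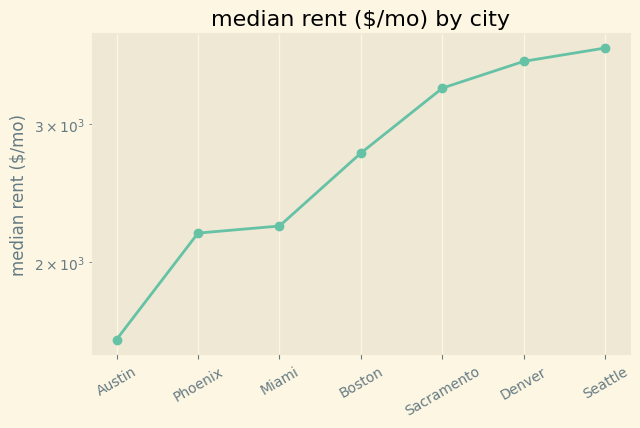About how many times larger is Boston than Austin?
≈ 1.75×

Boston ≈ 2800, Austin ≈ 1600; 2800/1600 ≈ 1.75.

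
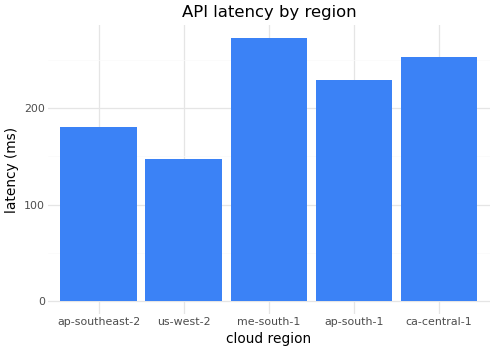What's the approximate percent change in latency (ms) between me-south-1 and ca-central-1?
≈ -9.1%

me-south-1 ≈ 275, ca-central-1 ≈ 250; (250 − 275) / 275 ≈ -9.1%.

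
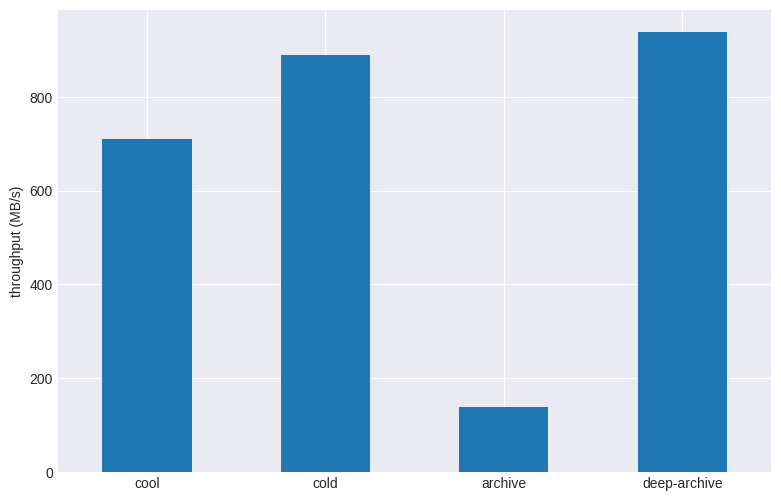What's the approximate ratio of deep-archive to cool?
≈ 1.29×

deep-archive ≈ 900, cool ≈ 700; 900/700 ≈ 1.29.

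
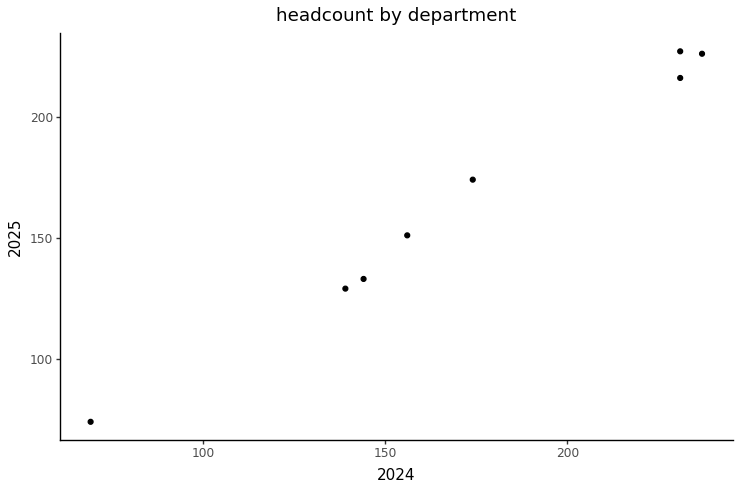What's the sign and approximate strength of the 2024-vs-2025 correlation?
Points are positively correlated; strong (|r| ≈ 1.0).

positive, strong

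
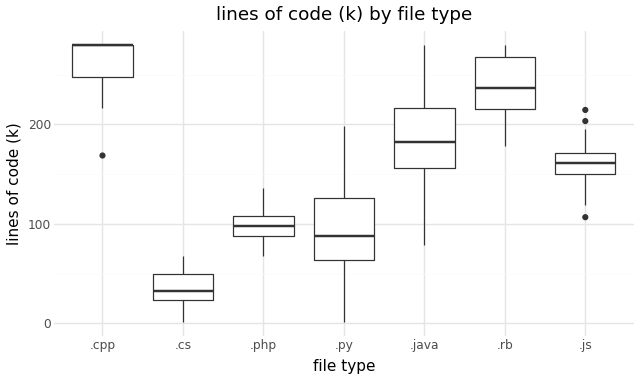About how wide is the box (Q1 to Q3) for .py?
Q3 ≈ 120, Q1 ≈ 60; IQR ≈ 60.

≈ 60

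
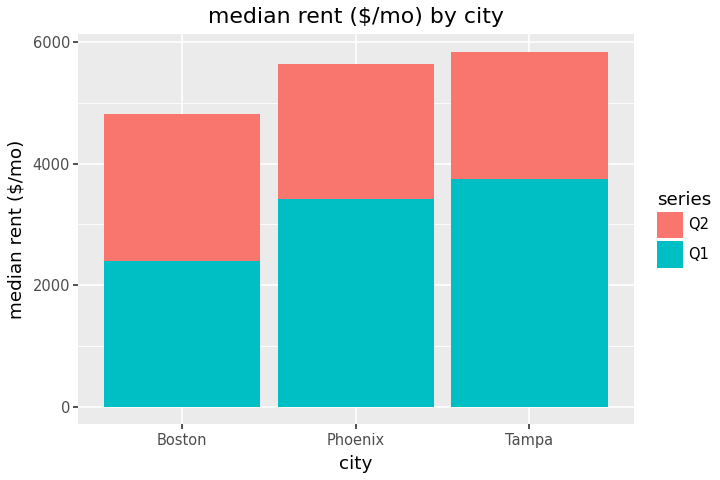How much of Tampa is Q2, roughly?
≈ 2500

Q2 top ≈ 6000, bottom ≈ 3500; segment ≈ 2500.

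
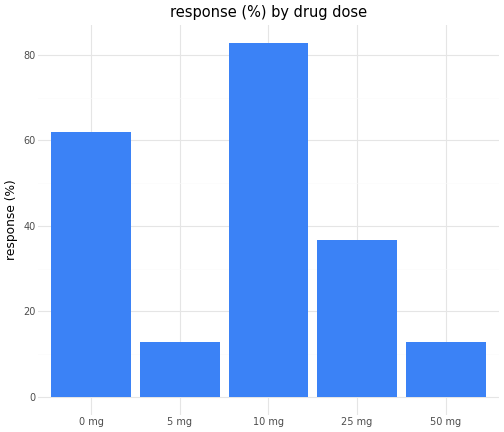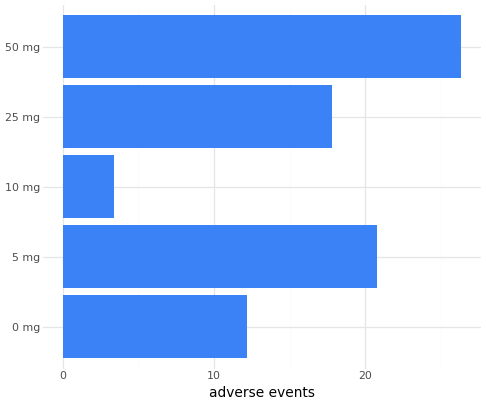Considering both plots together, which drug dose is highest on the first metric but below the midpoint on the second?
Chart 2 median adverse events ≈ 20; below-median drug doses: 0 mg, 10 mg. Among those, 10 mg has the highest response (%) (≈ 80).

10 mg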